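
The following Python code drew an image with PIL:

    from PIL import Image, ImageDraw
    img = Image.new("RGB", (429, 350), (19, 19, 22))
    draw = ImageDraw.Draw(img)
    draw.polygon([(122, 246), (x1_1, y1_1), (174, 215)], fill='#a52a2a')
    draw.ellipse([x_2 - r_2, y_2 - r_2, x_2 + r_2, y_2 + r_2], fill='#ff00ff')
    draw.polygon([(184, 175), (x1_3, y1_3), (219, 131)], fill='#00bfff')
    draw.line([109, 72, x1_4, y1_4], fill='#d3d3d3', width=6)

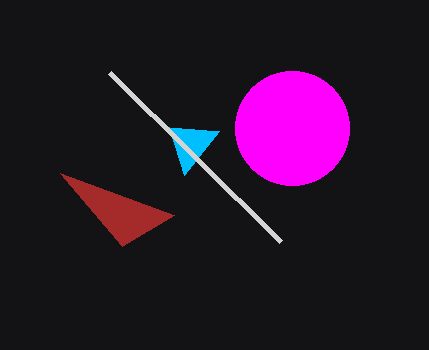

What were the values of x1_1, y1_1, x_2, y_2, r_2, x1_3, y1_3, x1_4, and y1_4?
x1_1 = 60; y1_1 = 173; x_2 = 292; y_2 = 128; r_2 = 57; x1_3 = 169; y1_3 = 127; x1_4 = 280; y1_4 = 241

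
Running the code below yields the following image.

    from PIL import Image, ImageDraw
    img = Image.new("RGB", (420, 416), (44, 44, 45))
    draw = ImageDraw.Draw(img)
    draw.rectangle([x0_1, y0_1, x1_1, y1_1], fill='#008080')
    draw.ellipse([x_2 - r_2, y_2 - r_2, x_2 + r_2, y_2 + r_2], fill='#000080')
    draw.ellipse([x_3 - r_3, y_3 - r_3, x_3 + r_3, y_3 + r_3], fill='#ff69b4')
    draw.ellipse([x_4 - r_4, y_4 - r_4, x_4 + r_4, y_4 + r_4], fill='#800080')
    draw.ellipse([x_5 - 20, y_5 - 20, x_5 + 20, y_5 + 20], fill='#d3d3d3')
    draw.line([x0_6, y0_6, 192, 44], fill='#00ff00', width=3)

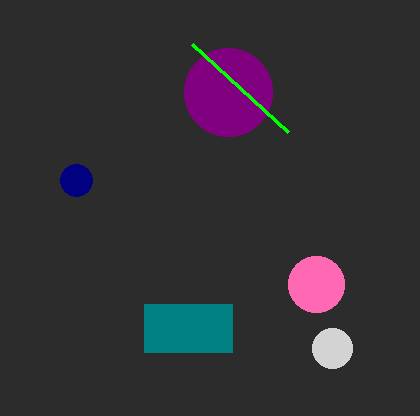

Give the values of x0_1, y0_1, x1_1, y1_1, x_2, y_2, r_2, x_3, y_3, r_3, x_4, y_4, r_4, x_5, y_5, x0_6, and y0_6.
x0_1 = 144; y0_1 = 304; x1_1 = 232; y1_1 = 352; x_2 = 76; y_2 = 180; r_2 = 16; x_3 = 316; y_3 = 284; r_3 = 28; x_4 = 228; y_4 = 92; r_4 = 44; x_5 = 332; y_5 = 348; x0_6 = 288; y0_6 = 132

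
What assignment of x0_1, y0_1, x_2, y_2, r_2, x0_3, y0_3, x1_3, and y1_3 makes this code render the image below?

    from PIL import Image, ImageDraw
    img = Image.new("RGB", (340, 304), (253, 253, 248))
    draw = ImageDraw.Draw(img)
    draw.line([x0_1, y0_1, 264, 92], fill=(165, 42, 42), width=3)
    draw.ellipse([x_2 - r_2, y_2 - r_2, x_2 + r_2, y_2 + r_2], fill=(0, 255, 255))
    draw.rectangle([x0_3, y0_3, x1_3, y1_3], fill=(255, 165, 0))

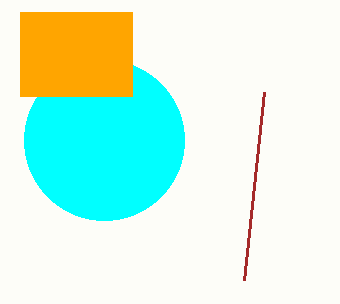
x0_1 = 244
y0_1 = 280
x_2 = 104
y_2 = 140
r_2 = 80
x0_3 = 20
y0_3 = 12
x1_3 = 132
y1_3 = 96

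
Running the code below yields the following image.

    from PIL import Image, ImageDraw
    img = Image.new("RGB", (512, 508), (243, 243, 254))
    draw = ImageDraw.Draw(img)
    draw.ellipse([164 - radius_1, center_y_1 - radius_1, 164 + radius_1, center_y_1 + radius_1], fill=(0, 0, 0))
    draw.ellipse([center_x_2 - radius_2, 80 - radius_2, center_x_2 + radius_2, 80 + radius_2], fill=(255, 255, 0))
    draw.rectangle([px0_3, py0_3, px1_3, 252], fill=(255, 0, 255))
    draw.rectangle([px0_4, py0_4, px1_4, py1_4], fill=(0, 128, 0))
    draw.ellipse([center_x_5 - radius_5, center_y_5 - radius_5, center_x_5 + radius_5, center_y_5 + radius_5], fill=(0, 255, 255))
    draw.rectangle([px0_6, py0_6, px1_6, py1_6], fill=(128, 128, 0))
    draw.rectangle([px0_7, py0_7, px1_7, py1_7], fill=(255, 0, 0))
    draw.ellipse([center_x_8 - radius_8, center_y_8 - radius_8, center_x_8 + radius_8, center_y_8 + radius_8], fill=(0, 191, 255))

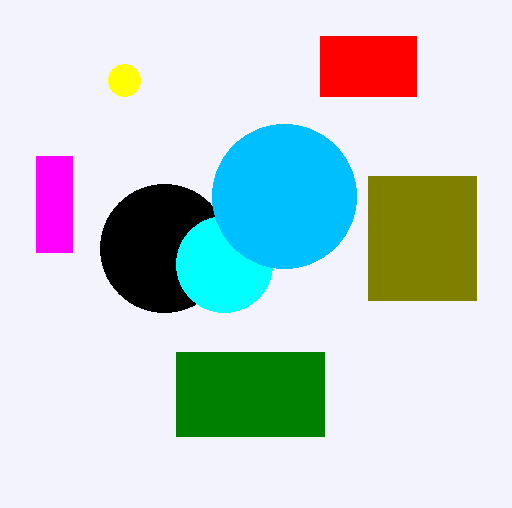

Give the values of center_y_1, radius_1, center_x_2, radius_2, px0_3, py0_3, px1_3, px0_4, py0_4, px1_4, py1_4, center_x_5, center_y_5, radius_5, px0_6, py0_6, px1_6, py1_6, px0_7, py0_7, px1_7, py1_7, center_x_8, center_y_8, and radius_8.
center_y_1 = 248, radius_1 = 64, center_x_2 = 124, radius_2 = 16, px0_3 = 36, py0_3 = 156, px1_3 = 72, px0_4 = 176, py0_4 = 352, px1_4 = 324, py1_4 = 436, center_x_5 = 224, center_y_5 = 264, radius_5 = 48, px0_6 = 368, py0_6 = 176, px1_6 = 476, py1_6 = 300, px0_7 = 320, py0_7 = 36, px1_7 = 416, py1_7 = 96, center_x_8 = 284, center_y_8 = 196, radius_8 = 72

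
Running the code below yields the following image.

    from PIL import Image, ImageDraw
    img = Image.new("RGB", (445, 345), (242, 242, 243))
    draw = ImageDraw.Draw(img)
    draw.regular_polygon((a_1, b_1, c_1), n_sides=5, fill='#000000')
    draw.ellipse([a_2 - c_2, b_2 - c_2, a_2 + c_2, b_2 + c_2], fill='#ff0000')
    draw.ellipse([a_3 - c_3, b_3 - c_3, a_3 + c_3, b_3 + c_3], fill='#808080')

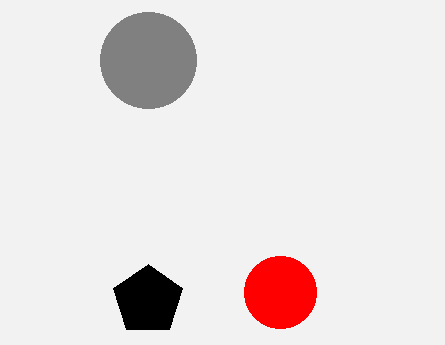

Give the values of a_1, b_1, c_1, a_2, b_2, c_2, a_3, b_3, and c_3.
a_1 = 148; b_1 = 300; c_1 = 36; a_2 = 280; b_2 = 292; c_2 = 36; a_3 = 148; b_3 = 60; c_3 = 48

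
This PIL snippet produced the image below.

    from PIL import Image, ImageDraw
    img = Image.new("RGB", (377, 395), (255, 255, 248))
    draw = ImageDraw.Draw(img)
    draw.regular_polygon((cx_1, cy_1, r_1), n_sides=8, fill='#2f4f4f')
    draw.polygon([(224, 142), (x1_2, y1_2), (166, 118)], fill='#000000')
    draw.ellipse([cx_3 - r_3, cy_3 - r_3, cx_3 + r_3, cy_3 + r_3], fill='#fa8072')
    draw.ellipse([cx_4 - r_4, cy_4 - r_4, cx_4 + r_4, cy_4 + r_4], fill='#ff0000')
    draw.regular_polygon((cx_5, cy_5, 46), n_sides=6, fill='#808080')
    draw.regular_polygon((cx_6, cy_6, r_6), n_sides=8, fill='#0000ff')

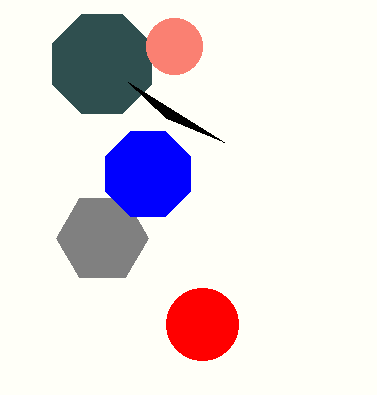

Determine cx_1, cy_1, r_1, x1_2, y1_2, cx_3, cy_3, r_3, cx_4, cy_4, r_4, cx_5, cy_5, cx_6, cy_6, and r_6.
cx_1 = 102; cy_1 = 64; r_1 = 54; x1_2 = 128; y1_2 = 82; cx_3 = 174; cy_3 = 46; r_3 = 28; cx_4 = 202; cy_4 = 324; r_4 = 36; cx_5 = 102; cy_5 = 238; cx_6 = 148; cy_6 = 174; r_6 = 46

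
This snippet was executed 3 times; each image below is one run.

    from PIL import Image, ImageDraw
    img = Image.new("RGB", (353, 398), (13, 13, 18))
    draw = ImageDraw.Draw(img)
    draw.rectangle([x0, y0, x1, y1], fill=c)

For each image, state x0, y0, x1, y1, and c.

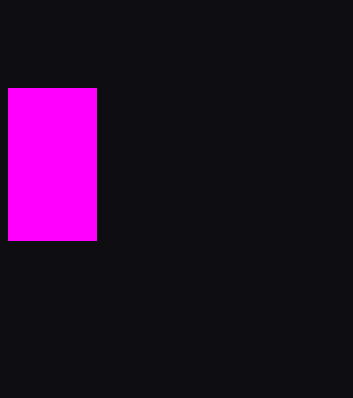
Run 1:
x0 = 8; y0 = 88; x1 = 96; y1 = 240; c = 'magenta'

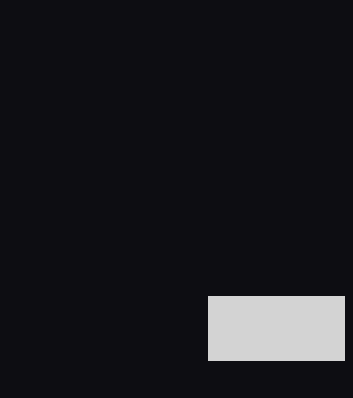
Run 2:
x0 = 208, y0 = 296, x1 = 344, y1 = 360, c = 'lightgray'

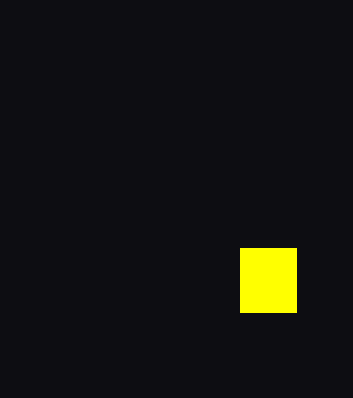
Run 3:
x0 = 240; y0 = 248; x1 = 296; y1 = 312; c = 'yellow'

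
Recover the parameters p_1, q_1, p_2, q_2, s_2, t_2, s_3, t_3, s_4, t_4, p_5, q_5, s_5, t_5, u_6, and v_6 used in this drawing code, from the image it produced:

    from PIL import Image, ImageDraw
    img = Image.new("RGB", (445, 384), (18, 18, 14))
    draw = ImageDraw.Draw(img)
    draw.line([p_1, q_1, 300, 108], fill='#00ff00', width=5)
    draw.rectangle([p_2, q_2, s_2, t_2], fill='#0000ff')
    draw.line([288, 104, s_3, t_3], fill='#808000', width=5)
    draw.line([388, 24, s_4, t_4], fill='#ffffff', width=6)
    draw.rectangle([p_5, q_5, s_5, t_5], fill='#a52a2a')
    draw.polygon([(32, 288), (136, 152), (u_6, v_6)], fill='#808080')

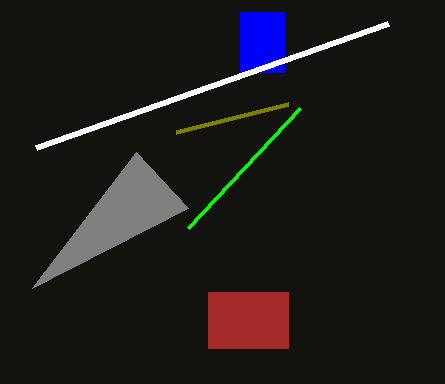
p_1 = 188, q_1 = 228, p_2 = 240, q_2 = 12, s_2 = 284, t_2 = 72, s_3 = 176, t_3 = 132, s_4 = 36, t_4 = 148, p_5 = 208, q_5 = 292, s_5 = 288, t_5 = 348, u_6 = 188, v_6 = 208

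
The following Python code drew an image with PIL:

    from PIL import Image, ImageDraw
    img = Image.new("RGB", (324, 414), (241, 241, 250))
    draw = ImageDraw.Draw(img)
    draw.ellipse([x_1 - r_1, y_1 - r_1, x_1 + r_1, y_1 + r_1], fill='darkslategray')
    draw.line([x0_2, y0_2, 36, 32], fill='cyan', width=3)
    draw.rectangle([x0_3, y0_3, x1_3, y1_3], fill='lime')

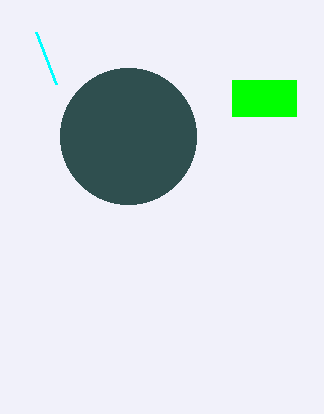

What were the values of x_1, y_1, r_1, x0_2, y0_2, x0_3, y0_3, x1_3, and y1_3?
x_1 = 128, y_1 = 136, r_1 = 68, x0_2 = 56, y0_2 = 84, x0_3 = 232, y0_3 = 80, x1_3 = 296, y1_3 = 116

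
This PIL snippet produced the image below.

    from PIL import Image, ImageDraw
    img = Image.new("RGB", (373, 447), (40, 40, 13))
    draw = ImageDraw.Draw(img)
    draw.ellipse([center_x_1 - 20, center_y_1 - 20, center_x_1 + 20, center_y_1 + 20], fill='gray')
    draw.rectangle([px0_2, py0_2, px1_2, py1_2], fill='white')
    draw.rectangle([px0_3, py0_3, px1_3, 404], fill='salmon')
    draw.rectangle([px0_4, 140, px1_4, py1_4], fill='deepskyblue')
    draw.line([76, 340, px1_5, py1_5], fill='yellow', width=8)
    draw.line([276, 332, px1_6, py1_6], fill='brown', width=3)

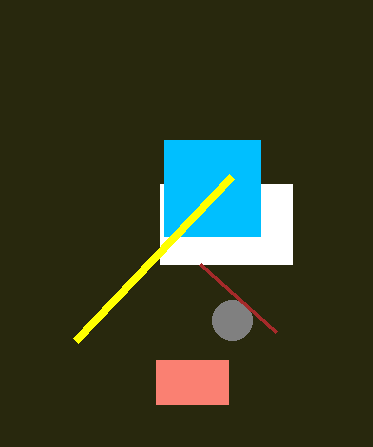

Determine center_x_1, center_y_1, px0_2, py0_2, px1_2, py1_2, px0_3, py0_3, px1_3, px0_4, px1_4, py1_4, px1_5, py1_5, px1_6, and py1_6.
center_x_1 = 232; center_y_1 = 320; px0_2 = 160; py0_2 = 184; px1_2 = 292; py1_2 = 264; px0_3 = 156; py0_3 = 360; px1_3 = 228; px0_4 = 164; px1_4 = 260; py1_4 = 236; px1_5 = 232; py1_5 = 176; px1_6 = 200; py1_6 = 264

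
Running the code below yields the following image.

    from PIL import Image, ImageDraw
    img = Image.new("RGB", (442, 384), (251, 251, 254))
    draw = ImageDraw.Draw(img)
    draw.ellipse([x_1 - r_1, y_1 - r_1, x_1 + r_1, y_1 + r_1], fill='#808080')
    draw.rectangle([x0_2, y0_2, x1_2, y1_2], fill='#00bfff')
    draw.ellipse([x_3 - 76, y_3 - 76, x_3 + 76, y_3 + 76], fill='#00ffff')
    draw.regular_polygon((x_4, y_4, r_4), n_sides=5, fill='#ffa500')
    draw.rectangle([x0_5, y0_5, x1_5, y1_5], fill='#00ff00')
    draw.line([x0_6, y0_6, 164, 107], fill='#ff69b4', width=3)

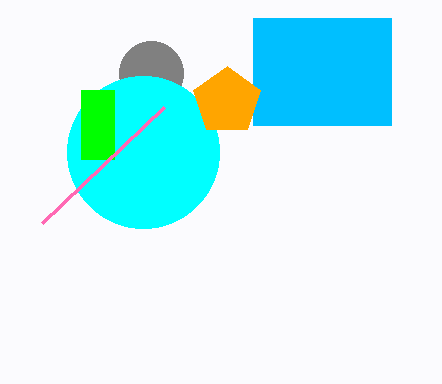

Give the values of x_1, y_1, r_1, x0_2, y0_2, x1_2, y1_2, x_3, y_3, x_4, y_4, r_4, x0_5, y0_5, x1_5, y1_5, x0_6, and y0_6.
x_1 = 151, y_1 = 73, r_1 = 32, x0_2 = 253, y0_2 = 18, x1_2 = 391, y1_2 = 125, x_3 = 143, y_3 = 152, x_4 = 227, y_4 = 101, r_4 = 35, x0_5 = 81, y0_5 = 90, x1_5 = 114, y1_5 = 159, x0_6 = 42, y0_6 = 223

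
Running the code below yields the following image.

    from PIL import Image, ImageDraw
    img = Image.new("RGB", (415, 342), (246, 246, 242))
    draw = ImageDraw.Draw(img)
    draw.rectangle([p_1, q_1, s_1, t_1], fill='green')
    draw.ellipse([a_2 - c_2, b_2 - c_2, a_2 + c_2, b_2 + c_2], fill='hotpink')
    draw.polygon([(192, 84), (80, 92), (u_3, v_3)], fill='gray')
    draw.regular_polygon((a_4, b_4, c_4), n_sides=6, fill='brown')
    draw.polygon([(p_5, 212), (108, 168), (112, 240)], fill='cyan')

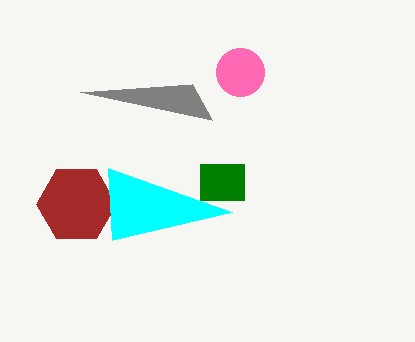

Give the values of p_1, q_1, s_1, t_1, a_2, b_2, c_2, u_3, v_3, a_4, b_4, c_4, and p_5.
p_1 = 200; q_1 = 164; s_1 = 244; t_1 = 200; a_2 = 240; b_2 = 72; c_2 = 24; u_3 = 212; v_3 = 120; a_4 = 76; b_4 = 204; c_4 = 40; p_5 = 232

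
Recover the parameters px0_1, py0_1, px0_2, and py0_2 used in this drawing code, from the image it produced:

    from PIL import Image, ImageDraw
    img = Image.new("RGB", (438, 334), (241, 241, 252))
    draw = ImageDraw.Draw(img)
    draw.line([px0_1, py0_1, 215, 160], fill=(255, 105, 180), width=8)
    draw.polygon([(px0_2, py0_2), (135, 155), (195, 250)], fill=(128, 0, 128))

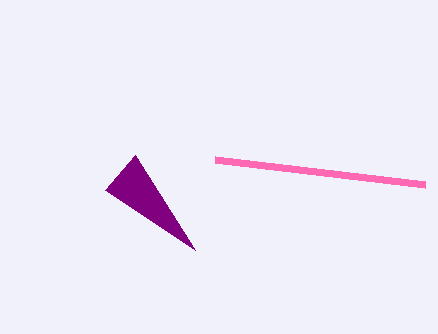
px0_1 = 425; py0_1 = 185; px0_2 = 105; py0_2 = 190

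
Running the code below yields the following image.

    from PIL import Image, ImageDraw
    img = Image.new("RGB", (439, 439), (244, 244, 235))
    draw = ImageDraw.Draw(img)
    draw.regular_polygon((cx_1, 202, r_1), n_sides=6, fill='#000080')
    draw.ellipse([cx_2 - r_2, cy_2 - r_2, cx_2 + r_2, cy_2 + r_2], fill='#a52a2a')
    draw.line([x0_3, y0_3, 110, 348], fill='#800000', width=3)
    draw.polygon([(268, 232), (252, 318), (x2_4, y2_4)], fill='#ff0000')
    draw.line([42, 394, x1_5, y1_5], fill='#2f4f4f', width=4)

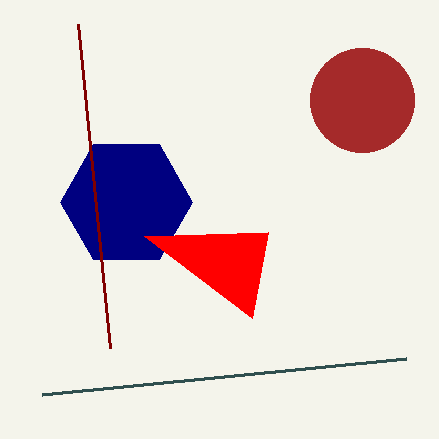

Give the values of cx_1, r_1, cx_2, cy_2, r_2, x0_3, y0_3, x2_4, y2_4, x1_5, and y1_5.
cx_1 = 126
r_1 = 66
cx_2 = 362
cy_2 = 100
r_2 = 52
x0_3 = 78
y0_3 = 24
x2_4 = 144
y2_4 = 236
x1_5 = 406
y1_5 = 358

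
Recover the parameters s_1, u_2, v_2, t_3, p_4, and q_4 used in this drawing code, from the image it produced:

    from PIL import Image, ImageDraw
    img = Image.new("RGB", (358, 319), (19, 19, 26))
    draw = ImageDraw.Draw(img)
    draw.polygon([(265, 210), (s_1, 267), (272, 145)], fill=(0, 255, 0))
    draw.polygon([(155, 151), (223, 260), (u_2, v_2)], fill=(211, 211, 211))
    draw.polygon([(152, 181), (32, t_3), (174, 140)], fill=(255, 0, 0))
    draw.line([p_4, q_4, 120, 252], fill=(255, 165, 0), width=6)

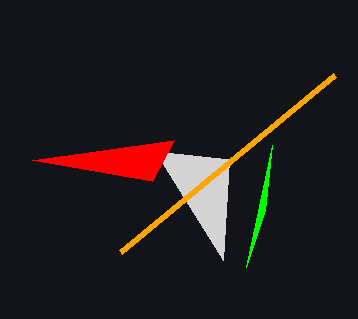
s_1 = 246
u_2 = 229
v_2 = 159
t_3 = 160
p_4 = 334
q_4 = 75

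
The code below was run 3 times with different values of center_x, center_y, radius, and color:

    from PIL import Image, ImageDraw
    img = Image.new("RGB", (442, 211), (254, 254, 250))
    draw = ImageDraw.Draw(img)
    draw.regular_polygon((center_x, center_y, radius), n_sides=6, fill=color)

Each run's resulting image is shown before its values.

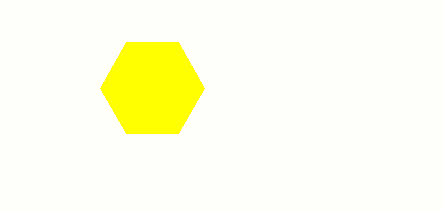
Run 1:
center_x = 152, center_y = 88, radius = 52, color = 'yellow'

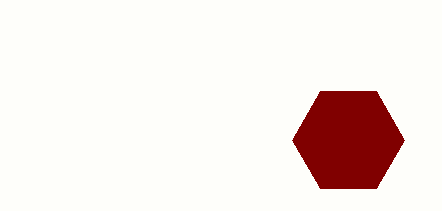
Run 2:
center_x = 348
center_y = 140
radius = 56
color = 'maroon'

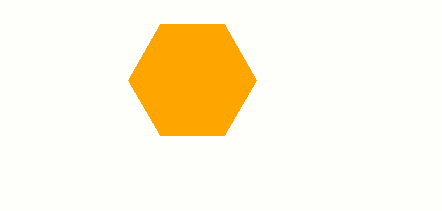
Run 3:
center_x = 192; center_y = 80; radius = 64; color = 'orange'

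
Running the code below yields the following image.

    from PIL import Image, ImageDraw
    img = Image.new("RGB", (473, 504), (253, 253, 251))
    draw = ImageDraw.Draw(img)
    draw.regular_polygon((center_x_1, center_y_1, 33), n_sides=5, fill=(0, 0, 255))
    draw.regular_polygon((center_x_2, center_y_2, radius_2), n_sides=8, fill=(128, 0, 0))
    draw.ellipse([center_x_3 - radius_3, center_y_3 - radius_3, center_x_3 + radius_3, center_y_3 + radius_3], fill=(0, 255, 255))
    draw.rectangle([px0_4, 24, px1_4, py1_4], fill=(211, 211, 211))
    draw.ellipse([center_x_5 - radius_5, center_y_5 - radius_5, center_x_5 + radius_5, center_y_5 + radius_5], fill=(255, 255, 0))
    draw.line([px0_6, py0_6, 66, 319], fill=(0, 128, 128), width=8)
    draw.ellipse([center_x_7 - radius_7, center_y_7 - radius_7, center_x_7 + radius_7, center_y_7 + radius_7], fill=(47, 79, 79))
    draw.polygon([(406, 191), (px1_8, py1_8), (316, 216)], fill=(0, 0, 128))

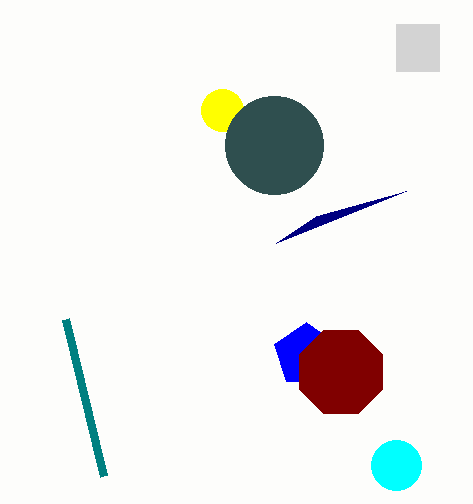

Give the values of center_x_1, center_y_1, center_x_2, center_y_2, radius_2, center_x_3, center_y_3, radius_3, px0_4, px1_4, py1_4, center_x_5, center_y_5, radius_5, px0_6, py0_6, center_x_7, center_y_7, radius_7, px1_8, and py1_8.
center_x_1 = 306; center_y_1 = 355; center_x_2 = 341; center_y_2 = 372; radius_2 = 45; center_x_3 = 396; center_y_3 = 465; radius_3 = 25; px0_4 = 396; px1_4 = 439; py1_4 = 71; center_x_5 = 222; center_y_5 = 110; radius_5 = 21; px0_6 = 104; py0_6 = 476; center_x_7 = 274; center_y_7 = 145; radius_7 = 49; px1_8 = 276; py1_8 = 243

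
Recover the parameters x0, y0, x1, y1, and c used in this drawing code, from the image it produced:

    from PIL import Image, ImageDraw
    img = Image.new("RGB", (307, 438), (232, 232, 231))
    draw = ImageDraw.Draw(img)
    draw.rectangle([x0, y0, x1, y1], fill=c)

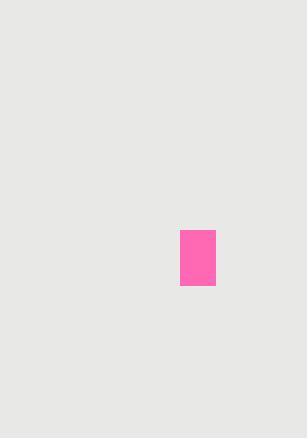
x0 = 180; y0 = 230; x1 = 215; y1 = 285; c = 'hotpink'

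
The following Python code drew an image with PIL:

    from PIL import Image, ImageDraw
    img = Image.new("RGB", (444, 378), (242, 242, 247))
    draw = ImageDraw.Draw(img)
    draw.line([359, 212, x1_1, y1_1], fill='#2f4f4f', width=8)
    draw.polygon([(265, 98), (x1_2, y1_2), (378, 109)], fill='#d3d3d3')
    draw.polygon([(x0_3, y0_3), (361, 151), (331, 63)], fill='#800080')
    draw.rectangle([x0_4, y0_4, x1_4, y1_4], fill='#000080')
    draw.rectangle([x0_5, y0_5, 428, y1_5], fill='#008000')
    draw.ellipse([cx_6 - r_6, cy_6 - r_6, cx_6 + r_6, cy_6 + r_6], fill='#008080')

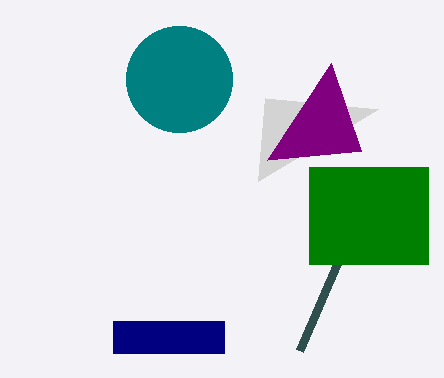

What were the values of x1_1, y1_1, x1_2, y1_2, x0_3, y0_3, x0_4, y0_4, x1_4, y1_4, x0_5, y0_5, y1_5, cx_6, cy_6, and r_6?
x1_1 = 299, y1_1 = 351, x1_2 = 258, y1_2 = 181, x0_3 = 267, y0_3 = 160, x0_4 = 113, y0_4 = 321, x1_4 = 224, y1_4 = 353, x0_5 = 309, y0_5 = 167, y1_5 = 264, cx_6 = 179, cy_6 = 79, r_6 = 53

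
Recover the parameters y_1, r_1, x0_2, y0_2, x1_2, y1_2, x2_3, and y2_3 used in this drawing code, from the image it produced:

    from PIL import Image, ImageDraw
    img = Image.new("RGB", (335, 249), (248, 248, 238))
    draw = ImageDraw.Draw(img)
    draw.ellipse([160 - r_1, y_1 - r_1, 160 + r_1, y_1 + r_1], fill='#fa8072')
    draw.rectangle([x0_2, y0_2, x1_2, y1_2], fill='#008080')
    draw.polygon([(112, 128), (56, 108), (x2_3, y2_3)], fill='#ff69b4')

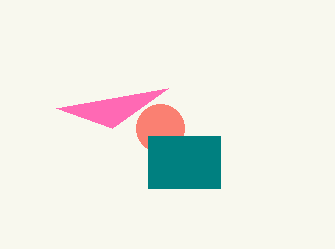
y_1 = 128; r_1 = 24; x0_2 = 148; y0_2 = 136; x1_2 = 220; y1_2 = 188; x2_3 = 168; y2_3 = 88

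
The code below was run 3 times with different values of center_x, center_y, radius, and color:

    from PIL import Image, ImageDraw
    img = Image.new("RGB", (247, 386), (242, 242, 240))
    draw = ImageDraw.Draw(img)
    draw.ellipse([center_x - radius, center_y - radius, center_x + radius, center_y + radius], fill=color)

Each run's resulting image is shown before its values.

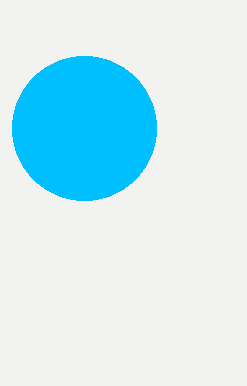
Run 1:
center_x = 84
center_y = 128
radius = 72
color = 'deepskyblue'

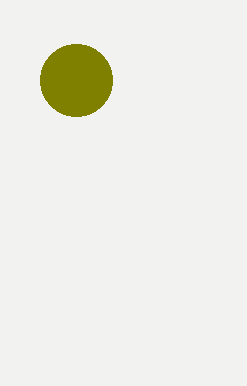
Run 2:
center_x = 76, center_y = 80, radius = 36, color = 'olive'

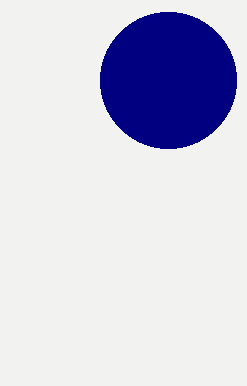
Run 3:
center_x = 168; center_y = 80; radius = 68; color = 'navy'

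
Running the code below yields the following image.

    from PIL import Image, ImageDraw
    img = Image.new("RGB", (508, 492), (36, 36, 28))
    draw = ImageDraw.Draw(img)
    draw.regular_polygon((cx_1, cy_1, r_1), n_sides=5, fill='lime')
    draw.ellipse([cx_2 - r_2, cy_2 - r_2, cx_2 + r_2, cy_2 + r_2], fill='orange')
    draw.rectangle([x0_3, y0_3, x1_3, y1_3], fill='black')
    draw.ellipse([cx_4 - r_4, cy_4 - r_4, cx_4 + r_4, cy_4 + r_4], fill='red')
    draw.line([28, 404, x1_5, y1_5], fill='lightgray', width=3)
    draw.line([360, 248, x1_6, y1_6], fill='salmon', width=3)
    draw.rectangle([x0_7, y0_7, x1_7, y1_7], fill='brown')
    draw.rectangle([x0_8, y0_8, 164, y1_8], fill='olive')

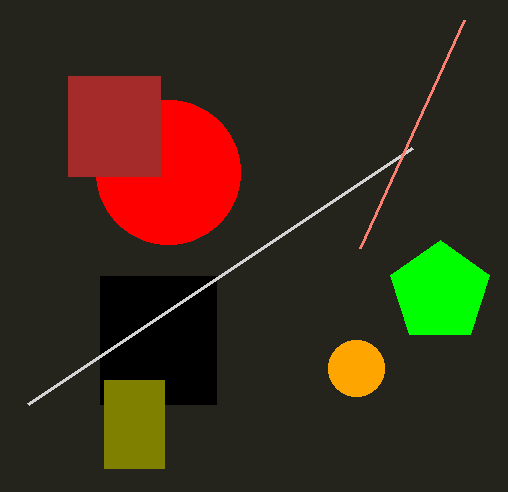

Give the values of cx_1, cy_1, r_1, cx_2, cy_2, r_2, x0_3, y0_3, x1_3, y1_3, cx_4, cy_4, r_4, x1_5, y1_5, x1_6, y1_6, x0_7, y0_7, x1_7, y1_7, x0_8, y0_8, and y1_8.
cx_1 = 440
cy_1 = 292
r_1 = 52
cx_2 = 356
cy_2 = 368
r_2 = 28
x0_3 = 100
y0_3 = 276
x1_3 = 216
y1_3 = 404
cx_4 = 168
cy_4 = 172
r_4 = 72
x1_5 = 412
y1_5 = 148
x1_6 = 464
y1_6 = 20
x0_7 = 68
y0_7 = 76
x1_7 = 160
y1_7 = 176
x0_8 = 104
y0_8 = 380
y1_8 = 468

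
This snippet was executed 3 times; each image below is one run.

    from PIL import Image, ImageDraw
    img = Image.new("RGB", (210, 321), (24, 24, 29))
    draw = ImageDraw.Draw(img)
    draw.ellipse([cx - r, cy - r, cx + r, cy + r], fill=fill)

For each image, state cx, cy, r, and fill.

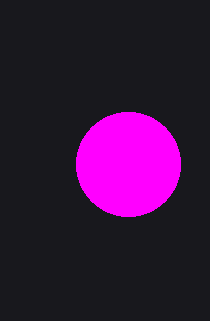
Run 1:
cx = 128, cy = 164, r = 52, fill = 'magenta'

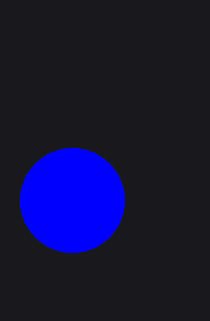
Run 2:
cx = 72, cy = 200, r = 52, fill = 'blue'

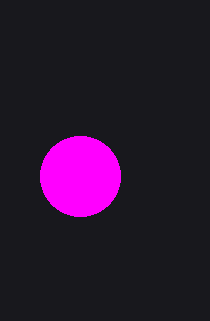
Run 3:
cx = 80; cy = 176; r = 40; fill = 'magenta'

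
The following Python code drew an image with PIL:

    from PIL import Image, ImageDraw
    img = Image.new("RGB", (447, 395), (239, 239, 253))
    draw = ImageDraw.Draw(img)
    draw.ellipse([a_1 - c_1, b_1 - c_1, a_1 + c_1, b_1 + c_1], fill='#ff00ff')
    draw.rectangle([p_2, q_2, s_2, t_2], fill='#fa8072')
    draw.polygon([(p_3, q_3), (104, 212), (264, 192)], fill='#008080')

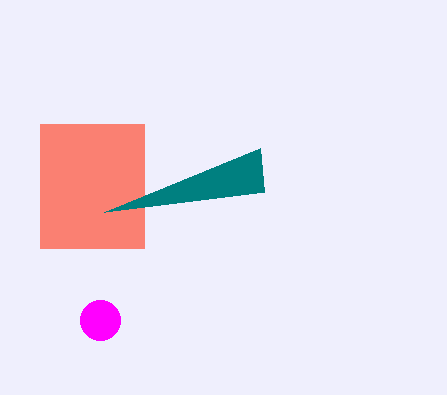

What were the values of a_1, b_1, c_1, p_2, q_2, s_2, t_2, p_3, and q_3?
a_1 = 100; b_1 = 320; c_1 = 20; p_2 = 40; q_2 = 124; s_2 = 144; t_2 = 248; p_3 = 260; q_3 = 148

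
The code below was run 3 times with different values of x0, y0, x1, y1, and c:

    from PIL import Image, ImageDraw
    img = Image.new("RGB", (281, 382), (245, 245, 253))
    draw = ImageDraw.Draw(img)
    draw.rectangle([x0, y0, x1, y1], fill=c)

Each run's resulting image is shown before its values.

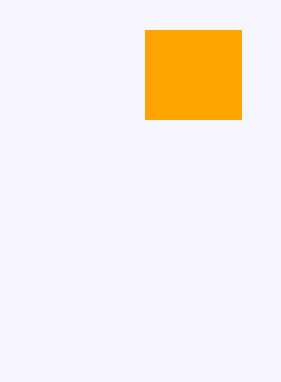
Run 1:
x0 = 145
y0 = 30
x1 = 241
y1 = 119
c = 'orange'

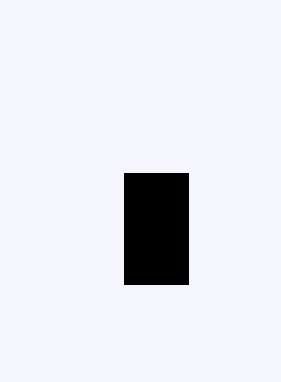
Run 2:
x0 = 124, y0 = 173, x1 = 188, y1 = 284, c = 'black'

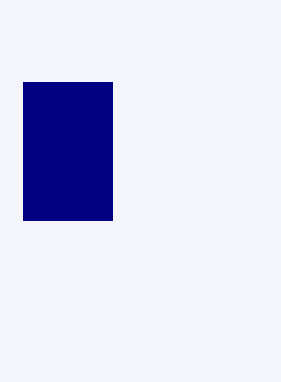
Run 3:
x0 = 23
y0 = 82
x1 = 112
y1 = 220
c = 'navy'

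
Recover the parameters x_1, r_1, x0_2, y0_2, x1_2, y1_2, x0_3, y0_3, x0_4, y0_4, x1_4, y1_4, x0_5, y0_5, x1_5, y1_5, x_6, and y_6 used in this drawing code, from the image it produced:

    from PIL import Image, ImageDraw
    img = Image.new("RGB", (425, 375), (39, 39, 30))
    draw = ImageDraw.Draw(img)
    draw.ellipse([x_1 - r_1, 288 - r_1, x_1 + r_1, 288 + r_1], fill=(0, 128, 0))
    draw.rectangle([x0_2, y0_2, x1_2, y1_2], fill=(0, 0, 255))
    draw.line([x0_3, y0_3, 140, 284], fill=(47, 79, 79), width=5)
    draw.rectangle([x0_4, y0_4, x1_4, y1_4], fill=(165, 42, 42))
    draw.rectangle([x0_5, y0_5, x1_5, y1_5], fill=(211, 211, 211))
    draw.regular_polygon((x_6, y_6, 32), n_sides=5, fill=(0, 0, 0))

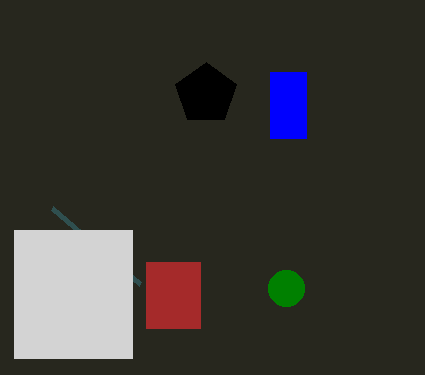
x_1 = 286
r_1 = 18
x0_2 = 270
y0_2 = 72
x1_2 = 306
y1_2 = 138
x0_3 = 52
y0_3 = 208
x0_4 = 146
y0_4 = 262
x1_4 = 200
y1_4 = 328
x0_5 = 14
y0_5 = 230
x1_5 = 132
y1_5 = 358
x_6 = 206
y_6 = 94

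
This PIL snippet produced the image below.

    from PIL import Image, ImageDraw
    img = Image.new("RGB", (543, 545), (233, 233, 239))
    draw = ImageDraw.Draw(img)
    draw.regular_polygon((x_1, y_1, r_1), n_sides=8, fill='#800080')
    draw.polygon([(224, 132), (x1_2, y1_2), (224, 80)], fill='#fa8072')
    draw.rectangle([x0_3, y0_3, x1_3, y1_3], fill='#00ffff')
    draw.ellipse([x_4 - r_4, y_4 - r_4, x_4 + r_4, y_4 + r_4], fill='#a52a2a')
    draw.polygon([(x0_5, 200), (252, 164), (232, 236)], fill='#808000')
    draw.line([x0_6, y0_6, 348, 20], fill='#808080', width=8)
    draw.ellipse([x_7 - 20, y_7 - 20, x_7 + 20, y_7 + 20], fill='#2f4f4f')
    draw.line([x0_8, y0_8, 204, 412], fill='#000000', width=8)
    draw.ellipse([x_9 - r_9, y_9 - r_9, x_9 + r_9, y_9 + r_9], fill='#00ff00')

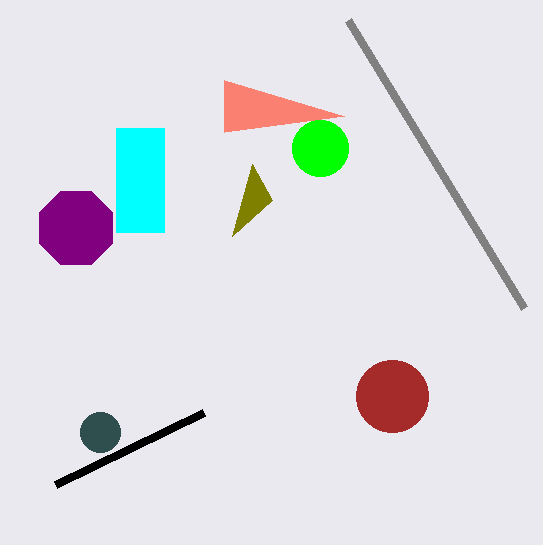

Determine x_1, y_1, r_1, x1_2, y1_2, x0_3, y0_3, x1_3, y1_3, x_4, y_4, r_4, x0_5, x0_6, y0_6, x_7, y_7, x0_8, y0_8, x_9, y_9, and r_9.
x_1 = 76; y_1 = 228; r_1 = 40; x1_2 = 344; y1_2 = 116; x0_3 = 116; y0_3 = 128; x1_3 = 164; y1_3 = 232; x_4 = 392; y_4 = 396; r_4 = 36; x0_5 = 272; x0_6 = 524; y0_6 = 308; x_7 = 100; y_7 = 432; x0_8 = 56; y0_8 = 484; x_9 = 320; y_9 = 148; r_9 = 28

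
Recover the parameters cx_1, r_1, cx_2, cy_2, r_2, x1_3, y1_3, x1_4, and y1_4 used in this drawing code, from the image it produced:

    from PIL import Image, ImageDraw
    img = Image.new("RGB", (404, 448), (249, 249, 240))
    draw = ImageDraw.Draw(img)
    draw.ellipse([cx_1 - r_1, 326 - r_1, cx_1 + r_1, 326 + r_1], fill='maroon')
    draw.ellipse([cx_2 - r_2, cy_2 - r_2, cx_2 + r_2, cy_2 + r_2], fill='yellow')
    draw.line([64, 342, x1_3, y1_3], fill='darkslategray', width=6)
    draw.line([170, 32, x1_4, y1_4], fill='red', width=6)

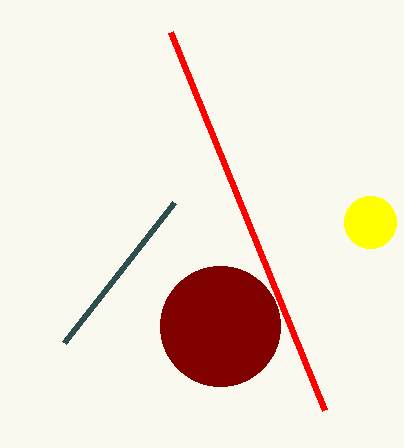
cx_1 = 220, r_1 = 60, cx_2 = 370, cy_2 = 222, r_2 = 26, x1_3 = 174, y1_3 = 202, x1_4 = 324, y1_4 = 410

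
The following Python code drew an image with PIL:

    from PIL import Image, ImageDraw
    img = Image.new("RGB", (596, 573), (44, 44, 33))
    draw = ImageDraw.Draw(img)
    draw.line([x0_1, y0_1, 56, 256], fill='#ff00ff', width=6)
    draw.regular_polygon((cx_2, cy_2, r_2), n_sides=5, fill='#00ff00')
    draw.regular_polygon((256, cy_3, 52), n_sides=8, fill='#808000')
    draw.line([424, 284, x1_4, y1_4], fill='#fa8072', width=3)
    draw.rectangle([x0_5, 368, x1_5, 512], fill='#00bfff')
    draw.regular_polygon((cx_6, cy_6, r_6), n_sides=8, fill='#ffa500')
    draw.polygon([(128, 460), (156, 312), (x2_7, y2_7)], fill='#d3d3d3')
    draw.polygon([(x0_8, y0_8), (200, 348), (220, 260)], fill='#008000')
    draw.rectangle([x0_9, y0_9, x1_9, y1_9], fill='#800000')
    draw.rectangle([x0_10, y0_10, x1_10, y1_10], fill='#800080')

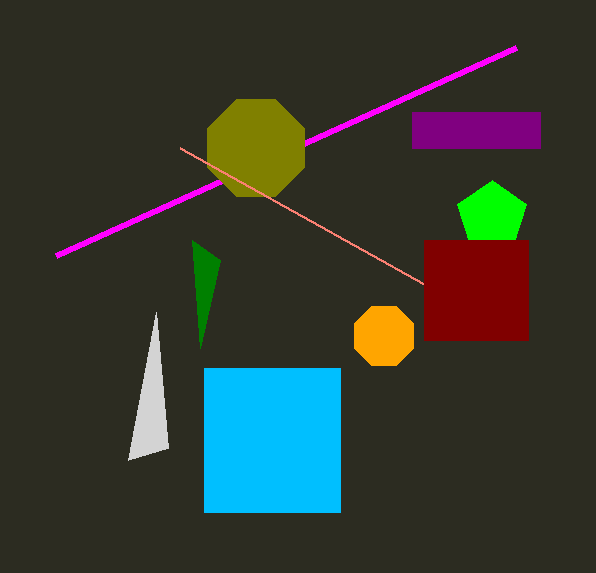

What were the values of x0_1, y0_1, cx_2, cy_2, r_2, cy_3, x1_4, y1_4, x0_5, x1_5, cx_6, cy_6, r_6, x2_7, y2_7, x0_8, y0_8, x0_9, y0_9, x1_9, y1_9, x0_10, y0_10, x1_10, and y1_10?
x0_1 = 516; y0_1 = 48; cx_2 = 492; cy_2 = 216; r_2 = 36; cy_3 = 148; x1_4 = 180; y1_4 = 148; x0_5 = 204; x1_5 = 340; cx_6 = 384; cy_6 = 336; r_6 = 32; x2_7 = 168; y2_7 = 448; x0_8 = 192; y0_8 = 240; x0_9 = 424; y0_9 = 240; x1_9 = 528; y1_9 = 340; x0_10 = 412; y0_10 = 112; x1_10 = 540; y1_10 = 148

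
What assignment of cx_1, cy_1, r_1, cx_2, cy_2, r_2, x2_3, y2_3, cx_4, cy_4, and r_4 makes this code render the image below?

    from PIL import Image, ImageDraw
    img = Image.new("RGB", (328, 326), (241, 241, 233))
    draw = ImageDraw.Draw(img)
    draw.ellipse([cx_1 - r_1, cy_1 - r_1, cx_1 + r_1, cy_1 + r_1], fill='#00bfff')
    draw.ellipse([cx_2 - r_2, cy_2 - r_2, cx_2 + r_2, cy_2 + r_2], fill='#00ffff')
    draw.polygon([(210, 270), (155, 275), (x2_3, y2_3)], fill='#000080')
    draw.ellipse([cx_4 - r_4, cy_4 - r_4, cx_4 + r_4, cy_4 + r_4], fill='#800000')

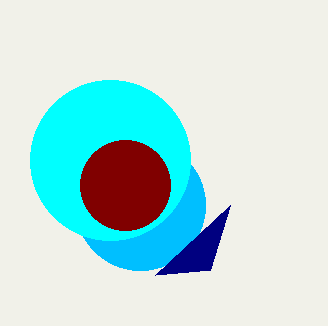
cx_1 = 140, cy_1 = 205, r_1 = 65, cx_2 = 110, cy_2 = 160, r_2 = 80, x2_3 = 230, y2_3 = 205, cx_4 = 125, cy_4 = 185, r_4 = 45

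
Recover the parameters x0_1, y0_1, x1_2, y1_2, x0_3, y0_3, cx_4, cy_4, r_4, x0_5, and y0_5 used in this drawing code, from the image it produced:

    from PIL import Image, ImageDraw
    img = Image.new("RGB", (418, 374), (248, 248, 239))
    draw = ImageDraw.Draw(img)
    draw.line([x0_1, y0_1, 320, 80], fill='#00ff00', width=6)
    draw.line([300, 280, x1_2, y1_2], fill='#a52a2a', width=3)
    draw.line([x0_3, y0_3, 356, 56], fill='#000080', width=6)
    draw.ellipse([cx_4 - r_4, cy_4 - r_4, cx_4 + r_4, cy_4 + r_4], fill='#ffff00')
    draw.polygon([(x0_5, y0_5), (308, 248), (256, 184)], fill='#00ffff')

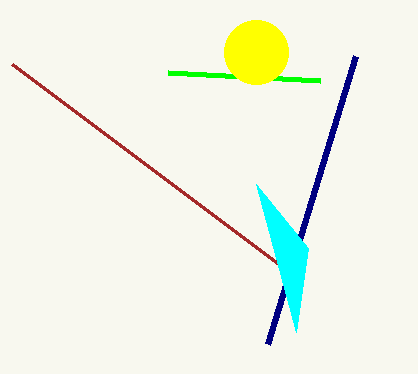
x0_1 = 168; y0_1 = 72; x1_2 = 12; y1_2 = 64; x0_3 = 268; y0_3 = 344; cx_4 = 256; cy_4 = 52; r_4 = 32; x0_5 = 296; y0_5 = 332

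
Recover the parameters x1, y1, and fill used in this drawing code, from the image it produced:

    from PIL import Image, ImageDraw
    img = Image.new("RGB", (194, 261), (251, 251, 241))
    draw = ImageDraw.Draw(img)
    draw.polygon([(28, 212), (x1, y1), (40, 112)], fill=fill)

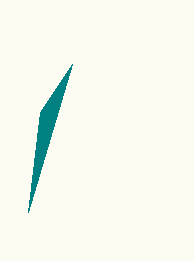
x1 = 72, y1 = 64, fill = 'teal'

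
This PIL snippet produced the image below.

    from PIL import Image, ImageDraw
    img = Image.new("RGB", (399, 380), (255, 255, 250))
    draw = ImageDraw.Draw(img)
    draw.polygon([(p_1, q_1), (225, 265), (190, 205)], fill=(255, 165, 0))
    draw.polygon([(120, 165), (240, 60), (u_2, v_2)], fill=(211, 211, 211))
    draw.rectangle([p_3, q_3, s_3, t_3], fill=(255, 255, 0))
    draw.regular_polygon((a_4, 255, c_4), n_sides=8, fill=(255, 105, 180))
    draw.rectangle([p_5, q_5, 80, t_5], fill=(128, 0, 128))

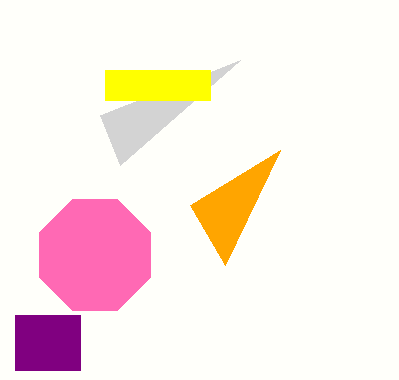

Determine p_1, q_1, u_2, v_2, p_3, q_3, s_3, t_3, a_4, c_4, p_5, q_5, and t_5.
p_1 = 280, q_1 = 150, u_2 = 100, v_2 = 115, p_3 = 105, q_3 = 70, s_3 = 210, t_3 = 100, a_4 = 95, c_4 = 60, p_5 = 15, q_5 = 315, t_5 = 370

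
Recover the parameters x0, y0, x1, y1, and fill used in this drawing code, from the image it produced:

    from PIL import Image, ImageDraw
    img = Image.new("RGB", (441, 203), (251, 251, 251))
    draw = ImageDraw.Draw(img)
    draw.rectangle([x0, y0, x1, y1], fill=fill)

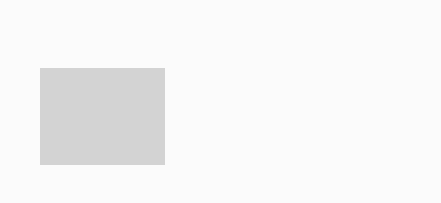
x0 = 40
y0 = 68
x1 = 164
y1 = 164
fill = 'lightgray'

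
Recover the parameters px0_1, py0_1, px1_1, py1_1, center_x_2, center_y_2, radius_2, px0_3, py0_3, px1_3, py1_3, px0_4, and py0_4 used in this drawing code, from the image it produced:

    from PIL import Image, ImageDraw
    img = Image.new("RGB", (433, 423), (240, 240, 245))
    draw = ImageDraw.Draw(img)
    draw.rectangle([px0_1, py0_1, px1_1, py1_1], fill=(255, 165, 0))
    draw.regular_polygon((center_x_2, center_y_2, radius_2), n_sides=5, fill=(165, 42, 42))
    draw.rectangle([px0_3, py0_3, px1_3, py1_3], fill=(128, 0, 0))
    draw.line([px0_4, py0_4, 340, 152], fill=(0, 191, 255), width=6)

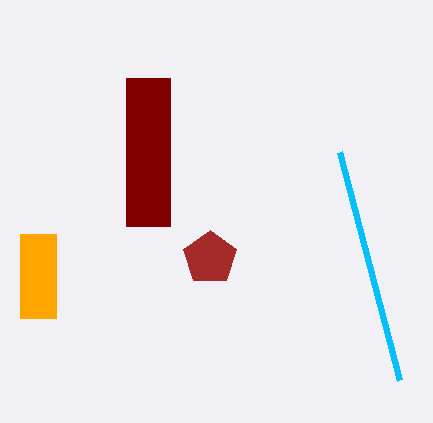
px0_1 = 20; py0_1 = 234; px1_1 = 56; py1_1 = 318; center_x_2 = 210; center_y_2 = 258; radius_2 = 28; px0_3 = 126; py0_3 = 78; px1_3 = 170; py1_3 = 226; px0_4 = 400; py0_4 = 380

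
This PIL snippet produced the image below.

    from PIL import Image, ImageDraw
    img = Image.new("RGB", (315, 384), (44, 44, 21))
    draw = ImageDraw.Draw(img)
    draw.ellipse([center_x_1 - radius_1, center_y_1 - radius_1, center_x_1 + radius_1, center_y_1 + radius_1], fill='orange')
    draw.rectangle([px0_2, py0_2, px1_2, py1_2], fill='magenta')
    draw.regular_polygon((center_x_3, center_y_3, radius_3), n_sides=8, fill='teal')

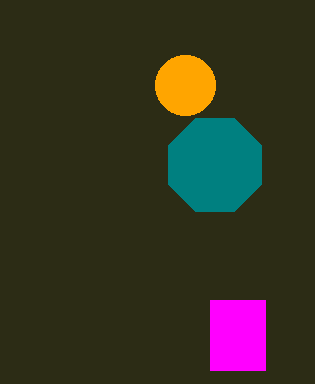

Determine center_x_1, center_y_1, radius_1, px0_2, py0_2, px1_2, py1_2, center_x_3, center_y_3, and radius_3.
center_x_1 = 185
center_y_1 = 85
radius_1 = 30
px0_2 = 210
py0_2 = 300
px1_2 = 265
py1_2 = 370
center_x_3 = 215
center_y_3 = 165
radius_3 = 50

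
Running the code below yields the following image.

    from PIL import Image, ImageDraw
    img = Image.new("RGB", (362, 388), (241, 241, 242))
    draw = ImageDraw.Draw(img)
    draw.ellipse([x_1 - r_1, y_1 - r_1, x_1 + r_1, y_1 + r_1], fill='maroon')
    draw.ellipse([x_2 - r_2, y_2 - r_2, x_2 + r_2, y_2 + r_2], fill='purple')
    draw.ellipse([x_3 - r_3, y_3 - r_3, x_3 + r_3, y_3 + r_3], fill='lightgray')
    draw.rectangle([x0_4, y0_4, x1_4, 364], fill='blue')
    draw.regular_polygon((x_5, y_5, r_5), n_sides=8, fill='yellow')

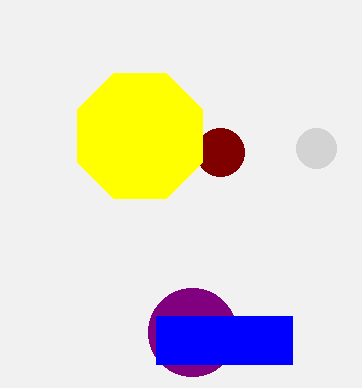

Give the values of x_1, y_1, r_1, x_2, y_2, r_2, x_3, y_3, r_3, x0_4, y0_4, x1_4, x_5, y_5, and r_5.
x_1 = 220
y_1 = 152
r_1 = 24
x_2 = 192
y_2 = 332
r_2 = 44
x_3 = 316
y_3 = 148
r_3 = 20
x0_4 = 156
y0_4 = 316
x1_4 = 292
x_5 = 140
y_5 = 136
r_5 = 68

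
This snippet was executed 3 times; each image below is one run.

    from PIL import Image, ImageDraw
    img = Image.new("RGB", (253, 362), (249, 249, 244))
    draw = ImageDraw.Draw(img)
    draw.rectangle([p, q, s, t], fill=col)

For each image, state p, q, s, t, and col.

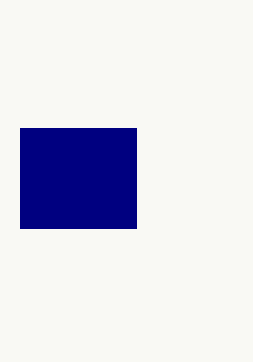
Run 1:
p = 20, q = 128, s = 136, t = 228, col = 'navy'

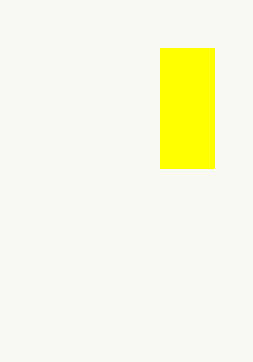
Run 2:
p = 160
q = 48
s = 214
t = 168
col = 'yellow'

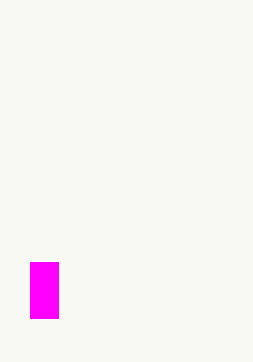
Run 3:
p = 30; q = 262; s = 58; t = 318; col = 'magenta'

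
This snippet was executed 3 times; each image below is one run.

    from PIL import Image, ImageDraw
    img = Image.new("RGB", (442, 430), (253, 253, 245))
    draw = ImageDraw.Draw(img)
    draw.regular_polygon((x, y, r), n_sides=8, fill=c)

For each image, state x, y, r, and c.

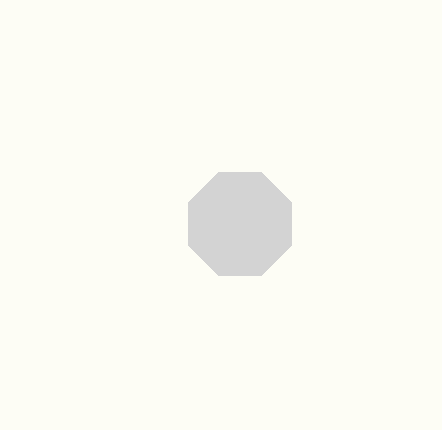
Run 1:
x = 240, y = 224, r = 56, c = 'lightgray'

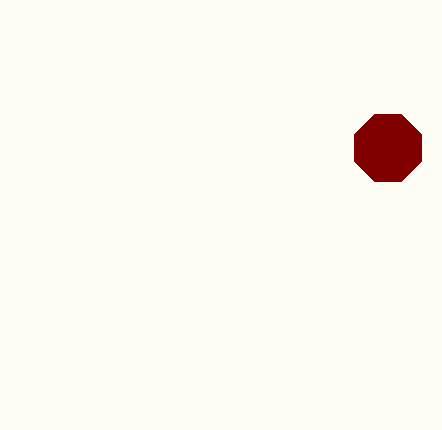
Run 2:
x = 388
y = 148
r = 36
c = 'maroon'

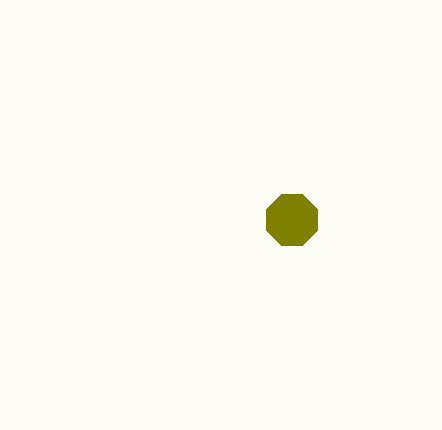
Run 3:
x = 292; y = 220; r = 28; c = 'olive'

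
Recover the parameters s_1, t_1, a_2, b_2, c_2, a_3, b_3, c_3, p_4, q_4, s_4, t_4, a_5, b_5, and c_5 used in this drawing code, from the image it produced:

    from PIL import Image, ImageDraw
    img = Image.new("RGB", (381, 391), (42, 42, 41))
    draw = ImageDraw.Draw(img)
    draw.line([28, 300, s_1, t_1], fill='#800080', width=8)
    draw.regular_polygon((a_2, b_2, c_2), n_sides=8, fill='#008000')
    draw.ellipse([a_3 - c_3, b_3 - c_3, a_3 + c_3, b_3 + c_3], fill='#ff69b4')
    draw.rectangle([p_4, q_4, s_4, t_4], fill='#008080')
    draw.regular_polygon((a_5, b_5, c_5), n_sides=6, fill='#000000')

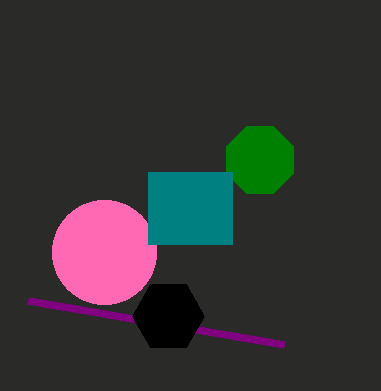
s_1 = 284
t_1 = 344
a_2 = 260
b_2 = 160
c_2 = 36
a_3 = 104
b_3 = 252
c_3 = 52
p_4 = 148
q_4 = 172
s_4 = 232
t_4 = 244
a_5 = 168
b_5 = 316
c_5 = 36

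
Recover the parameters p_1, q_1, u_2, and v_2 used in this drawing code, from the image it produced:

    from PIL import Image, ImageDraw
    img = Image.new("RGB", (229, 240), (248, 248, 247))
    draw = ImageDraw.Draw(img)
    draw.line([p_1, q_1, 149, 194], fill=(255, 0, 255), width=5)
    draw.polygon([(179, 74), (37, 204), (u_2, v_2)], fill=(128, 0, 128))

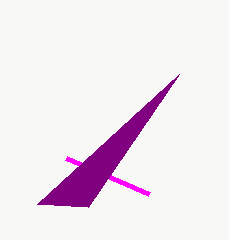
p_1 = 66, q_1 = 158, u_2 = 88, v_2 = 207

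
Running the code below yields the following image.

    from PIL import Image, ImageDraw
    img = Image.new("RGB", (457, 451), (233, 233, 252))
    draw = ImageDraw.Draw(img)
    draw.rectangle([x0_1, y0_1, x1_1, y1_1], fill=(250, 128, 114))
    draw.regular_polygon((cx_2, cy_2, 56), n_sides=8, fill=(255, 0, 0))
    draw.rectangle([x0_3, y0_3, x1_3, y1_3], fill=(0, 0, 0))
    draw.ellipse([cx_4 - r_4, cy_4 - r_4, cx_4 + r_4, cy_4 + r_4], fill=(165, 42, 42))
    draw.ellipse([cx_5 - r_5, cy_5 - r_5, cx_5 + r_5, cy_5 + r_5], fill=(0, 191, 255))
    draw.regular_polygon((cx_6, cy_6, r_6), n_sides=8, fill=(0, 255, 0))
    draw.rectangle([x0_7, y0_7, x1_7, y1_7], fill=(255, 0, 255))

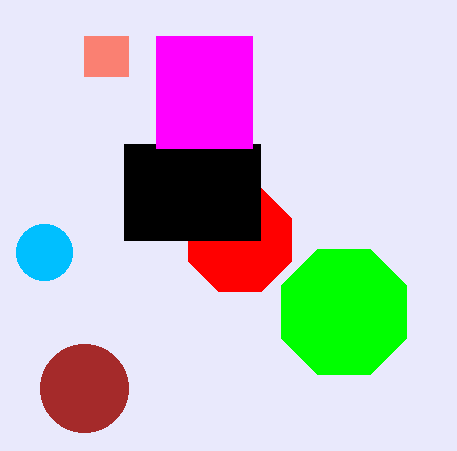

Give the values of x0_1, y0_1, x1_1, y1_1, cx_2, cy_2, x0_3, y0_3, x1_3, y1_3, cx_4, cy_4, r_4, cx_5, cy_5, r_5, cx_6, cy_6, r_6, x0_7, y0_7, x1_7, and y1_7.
x0_1 = 84; y0_1 = 36; x1_1 = 128; y1_1 = 76; cx_2 = 240; cy_2 = 240; x0_3 = 124; y0_3 = 144; x1_3 = 260; y1_3 = 240; cx_4 = 84; cy_4 = 388; r_4 = 44; cx_5 = 44; cy_5 = 252; r_5 = 28; cx_6 = 344; cy_6 = 312; r_6 = 68; x0_7 = 156; y0_7 = 36; x1_7 = 252; y1_7 = 148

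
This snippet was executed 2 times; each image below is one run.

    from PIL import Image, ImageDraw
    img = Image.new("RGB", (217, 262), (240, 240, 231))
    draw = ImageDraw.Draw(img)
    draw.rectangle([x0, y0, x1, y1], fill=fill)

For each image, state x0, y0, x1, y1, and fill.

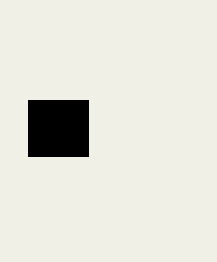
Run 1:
x0 = 28; y0 = 100; x1 = 88; y1 = 156; fill = 'black'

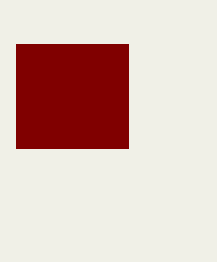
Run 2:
x0 = 16
y0 = 44
x1 = 128
y1 = 148
fill = 'maroon'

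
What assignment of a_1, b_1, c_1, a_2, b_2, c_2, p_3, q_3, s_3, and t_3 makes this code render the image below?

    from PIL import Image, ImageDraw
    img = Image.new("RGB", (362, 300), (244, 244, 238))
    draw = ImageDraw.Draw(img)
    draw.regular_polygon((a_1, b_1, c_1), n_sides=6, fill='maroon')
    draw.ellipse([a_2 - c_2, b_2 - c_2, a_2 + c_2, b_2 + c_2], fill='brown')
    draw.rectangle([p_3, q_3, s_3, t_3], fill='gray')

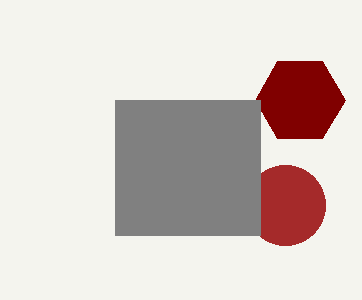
a_1 = 300; b_1 = 100; c_1 = 45; a_2 = 285; b_2 = 205; c_2 = 40; p_3 = 115; q_3 = 100; s_3 = 260; t_3 = 235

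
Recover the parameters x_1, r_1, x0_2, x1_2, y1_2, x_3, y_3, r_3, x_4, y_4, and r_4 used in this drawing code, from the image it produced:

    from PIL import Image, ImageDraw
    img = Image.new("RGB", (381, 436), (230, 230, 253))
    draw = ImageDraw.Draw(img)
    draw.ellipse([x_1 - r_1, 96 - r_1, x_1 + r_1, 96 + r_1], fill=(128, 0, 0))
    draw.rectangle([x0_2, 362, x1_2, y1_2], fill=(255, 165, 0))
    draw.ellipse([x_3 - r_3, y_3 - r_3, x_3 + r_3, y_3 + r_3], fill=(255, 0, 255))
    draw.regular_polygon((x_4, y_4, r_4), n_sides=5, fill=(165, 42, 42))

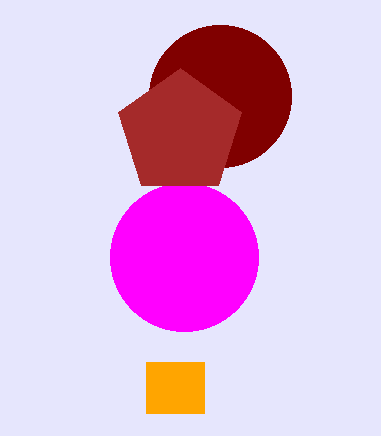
x_1 = 220, r_1 = 71, x0_2 = 146, x1_2 = 204, y1_2 = 413, x_3 = 184, y_3 = 257, r_3 = 74, x_4 = 180, y_4 = 133, r_4 = 65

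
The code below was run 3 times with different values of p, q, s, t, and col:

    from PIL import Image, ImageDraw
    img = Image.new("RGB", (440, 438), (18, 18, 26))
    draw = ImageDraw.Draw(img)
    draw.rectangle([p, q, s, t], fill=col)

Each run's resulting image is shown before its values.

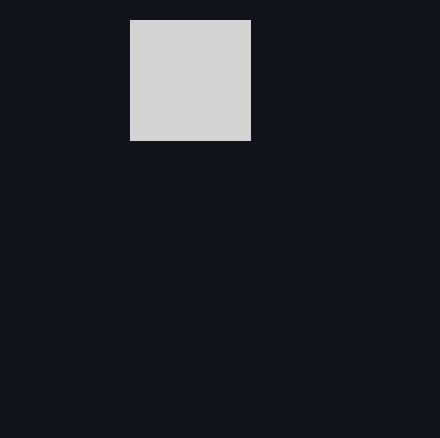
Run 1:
p = 130
q = 20
s = 250
t = 140
col = 'lightgray'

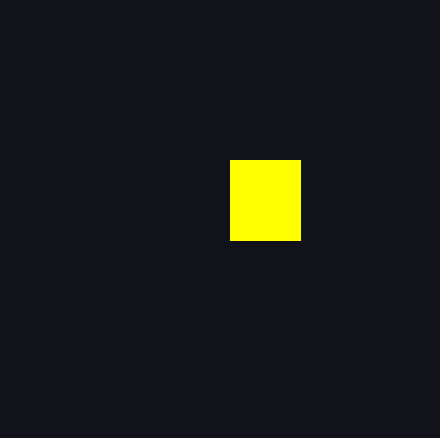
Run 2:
p = 230
q = 160
s = 300
t = 240
col = 'yellow'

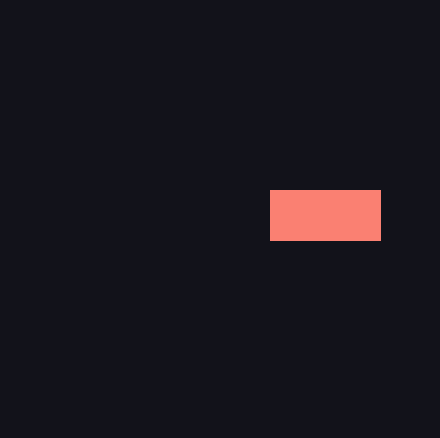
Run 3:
p = 270, q = 190, s = 380, t = 240, col = 'salmon'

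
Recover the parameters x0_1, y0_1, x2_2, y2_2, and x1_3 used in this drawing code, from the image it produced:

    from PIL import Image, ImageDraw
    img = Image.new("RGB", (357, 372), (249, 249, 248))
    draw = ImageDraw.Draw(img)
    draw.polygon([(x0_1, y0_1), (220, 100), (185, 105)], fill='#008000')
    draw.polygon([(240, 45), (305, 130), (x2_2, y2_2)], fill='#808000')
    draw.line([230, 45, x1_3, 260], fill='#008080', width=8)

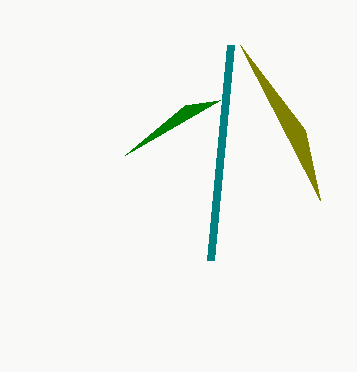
x0_1 = 125, y0_1 = 155, x2_2 = 320, y2_2 = 200, x1_3 = 210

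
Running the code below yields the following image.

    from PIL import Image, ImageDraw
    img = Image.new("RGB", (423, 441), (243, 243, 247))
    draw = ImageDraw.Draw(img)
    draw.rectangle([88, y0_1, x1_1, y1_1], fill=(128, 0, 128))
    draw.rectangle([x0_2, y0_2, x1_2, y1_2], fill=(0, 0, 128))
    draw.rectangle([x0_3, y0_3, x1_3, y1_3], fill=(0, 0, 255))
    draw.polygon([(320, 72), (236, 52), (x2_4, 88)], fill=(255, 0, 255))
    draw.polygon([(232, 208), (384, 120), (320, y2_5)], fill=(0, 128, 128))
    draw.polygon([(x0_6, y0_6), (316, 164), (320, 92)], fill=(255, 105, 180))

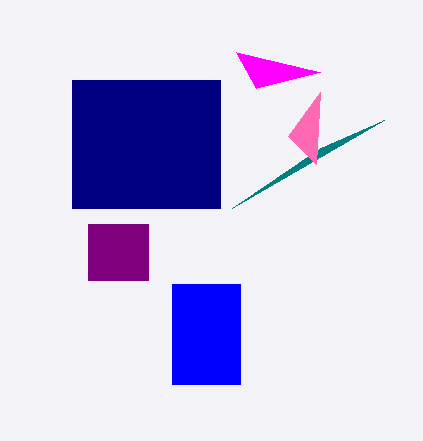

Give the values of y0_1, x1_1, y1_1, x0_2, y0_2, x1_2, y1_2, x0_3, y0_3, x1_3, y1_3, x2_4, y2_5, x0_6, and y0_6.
y0_1 = 224; x1_1 = 148; y1_1 = 280; x0_2 = 72; y0_2 = 80; x1_2 = 220; y1_2 = 208; x0_3 = 172; y0_3 = 284; x1_3 = 240; y1_3 = 384; x2_4 = 256; y2_5 = 148; x0_6 = 288; y0_6 = 136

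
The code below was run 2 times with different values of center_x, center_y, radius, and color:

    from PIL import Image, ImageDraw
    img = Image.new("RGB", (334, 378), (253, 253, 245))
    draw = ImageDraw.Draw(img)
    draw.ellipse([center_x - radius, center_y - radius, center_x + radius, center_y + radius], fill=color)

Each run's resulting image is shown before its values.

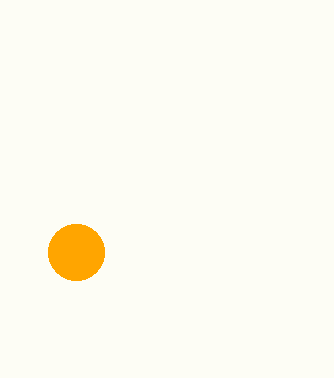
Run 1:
center_x = 76
center_y = 252
radius = 28
color = 'orange'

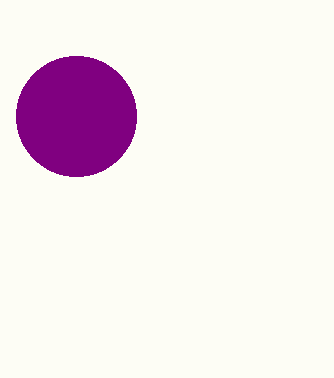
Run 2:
center_x = 76; center_y = 116; radius = 60; color = 'purple'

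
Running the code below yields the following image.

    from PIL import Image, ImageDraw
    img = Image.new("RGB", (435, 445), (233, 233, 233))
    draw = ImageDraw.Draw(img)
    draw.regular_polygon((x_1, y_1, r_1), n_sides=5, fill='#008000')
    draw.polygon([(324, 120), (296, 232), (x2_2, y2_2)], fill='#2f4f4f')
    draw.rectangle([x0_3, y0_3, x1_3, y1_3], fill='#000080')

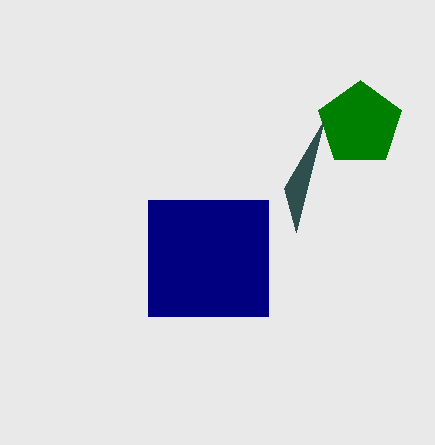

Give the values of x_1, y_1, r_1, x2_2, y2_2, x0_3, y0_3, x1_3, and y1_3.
x_1 = 360, y_1 = 124, r_1 = 44, x2_2 = 284, y2_2 = 188, x0_3 = 148, y0_3 = 200, x1_3 = 268, y1_3 = 316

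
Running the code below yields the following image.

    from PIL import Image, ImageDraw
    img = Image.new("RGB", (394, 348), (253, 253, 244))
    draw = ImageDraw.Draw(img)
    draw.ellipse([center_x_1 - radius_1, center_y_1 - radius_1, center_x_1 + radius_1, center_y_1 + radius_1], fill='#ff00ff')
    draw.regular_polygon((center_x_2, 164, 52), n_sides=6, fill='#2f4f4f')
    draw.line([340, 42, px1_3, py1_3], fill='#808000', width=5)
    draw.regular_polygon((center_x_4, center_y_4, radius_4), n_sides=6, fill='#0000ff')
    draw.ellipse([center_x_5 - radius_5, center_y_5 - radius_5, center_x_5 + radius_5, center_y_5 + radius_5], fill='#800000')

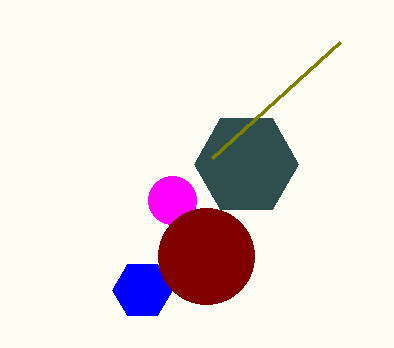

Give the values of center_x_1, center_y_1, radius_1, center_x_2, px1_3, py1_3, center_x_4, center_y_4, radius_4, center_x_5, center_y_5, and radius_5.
center_x_1 = 172
center_y_1 = 200
radius_1 = 24
center_x_2 = 246
px1_3 = 212
py1_3 = 158
center_x_4 = 142
center_y_4 = 290
radius_4 = 30
center_x_5 = 206
center_y_5 = 256
radius_5 = 48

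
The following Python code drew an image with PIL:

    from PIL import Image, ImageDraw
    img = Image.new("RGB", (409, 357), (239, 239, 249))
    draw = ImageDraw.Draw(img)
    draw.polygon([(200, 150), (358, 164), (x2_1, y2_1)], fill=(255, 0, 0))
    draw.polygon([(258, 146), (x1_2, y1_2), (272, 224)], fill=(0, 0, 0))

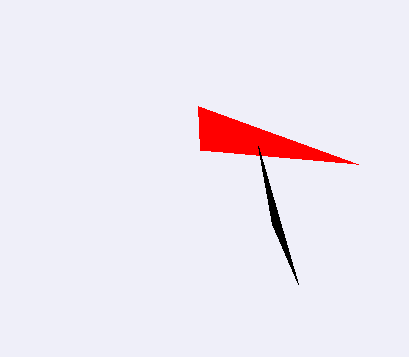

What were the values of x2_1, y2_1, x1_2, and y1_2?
x2_1 = 198
y2_1 = 106
x1_2 = 298
y1_2 = 284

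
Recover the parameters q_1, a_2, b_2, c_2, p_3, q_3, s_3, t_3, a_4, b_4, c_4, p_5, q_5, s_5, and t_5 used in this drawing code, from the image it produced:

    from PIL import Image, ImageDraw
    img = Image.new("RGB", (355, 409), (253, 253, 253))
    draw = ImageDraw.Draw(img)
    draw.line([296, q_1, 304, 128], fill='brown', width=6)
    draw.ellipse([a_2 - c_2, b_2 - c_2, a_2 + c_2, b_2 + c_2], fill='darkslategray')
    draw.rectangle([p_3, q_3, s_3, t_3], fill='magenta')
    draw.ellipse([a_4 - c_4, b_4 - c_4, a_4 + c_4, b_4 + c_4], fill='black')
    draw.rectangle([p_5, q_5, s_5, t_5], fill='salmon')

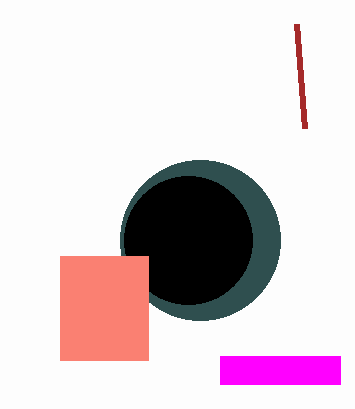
q_1 = 24
a_2 = 200
b_2 = 240
c_2 = 80
p_3 = 220
q_3 = 356
s_3 = 340
t_3 = 384
a_4 = 188
b_4 = 240
c_4 = 64
p_5 = 60
q_5 = 256
s_5 = 148
t_5 = 360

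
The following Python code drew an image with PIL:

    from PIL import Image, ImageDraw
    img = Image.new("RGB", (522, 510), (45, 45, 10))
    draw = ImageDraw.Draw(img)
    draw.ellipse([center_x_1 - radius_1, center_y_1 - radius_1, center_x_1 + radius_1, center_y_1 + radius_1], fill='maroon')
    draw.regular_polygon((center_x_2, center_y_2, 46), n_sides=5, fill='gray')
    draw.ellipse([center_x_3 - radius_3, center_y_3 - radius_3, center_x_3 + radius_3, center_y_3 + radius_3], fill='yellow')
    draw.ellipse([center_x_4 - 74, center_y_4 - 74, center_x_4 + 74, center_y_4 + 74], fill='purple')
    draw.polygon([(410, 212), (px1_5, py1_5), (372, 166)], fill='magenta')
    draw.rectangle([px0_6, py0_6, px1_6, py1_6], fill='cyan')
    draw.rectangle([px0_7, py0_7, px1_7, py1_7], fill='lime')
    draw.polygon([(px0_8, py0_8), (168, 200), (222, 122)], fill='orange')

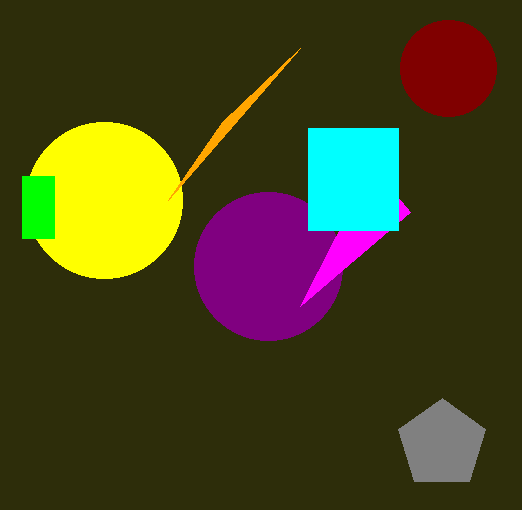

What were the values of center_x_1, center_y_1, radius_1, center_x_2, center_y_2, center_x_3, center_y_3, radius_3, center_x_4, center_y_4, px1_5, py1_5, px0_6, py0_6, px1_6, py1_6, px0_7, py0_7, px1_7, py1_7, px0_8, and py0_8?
center_x_1 = 448
center_y_1 = 68
radius_1 = 48
center_x_2 = 442
center_y_2 = 444
center_x_3 = 104
center_y_3 = 200
radius_3 = 78
center_x_4 = 268
center_y_4 = 266
px1_5 = 300
py1_5 = 306
px0_6 = 308
py0_6 = 128
px1_6 = 398
py1_6 = 230
px0_7 = 22
py0_7 = 176
px1_7 = 54
py1_7 = 238
px0_8 = 300
py0_8 = 48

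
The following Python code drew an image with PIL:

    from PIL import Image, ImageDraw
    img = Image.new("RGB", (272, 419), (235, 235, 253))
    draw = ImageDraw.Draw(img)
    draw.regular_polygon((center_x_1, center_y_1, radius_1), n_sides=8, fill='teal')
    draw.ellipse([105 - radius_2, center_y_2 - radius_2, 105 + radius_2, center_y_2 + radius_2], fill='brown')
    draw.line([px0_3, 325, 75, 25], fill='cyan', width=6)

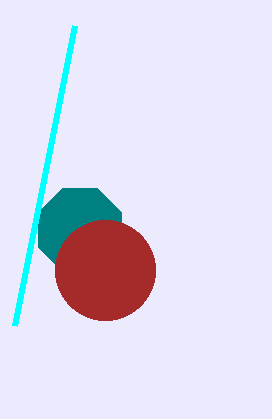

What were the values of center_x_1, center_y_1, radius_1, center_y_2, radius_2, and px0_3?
center_x_1 = 80, center_y_1 = 230, radius_1 = 45, center_y_2 = 270, radius_2 = 50, px0_3 = 15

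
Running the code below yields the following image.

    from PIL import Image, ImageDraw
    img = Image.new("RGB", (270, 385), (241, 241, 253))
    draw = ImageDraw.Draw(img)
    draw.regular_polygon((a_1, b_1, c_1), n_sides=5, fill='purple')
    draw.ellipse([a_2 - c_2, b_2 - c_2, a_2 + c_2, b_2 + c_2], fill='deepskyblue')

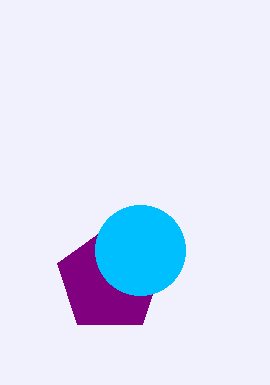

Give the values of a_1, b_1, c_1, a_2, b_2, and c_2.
a_1 = 110
b_1 = 280
c_1 = 55
a_2 = 140
b_2 = 250
c_2 = 45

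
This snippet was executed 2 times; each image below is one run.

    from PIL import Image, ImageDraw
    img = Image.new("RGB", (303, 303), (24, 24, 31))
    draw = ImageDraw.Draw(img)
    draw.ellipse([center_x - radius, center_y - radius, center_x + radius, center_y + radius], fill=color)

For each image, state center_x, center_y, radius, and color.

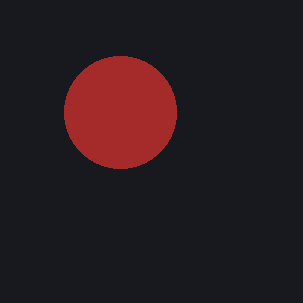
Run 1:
center_x = 120
center_y = 112
radius = 56
color = 'brown'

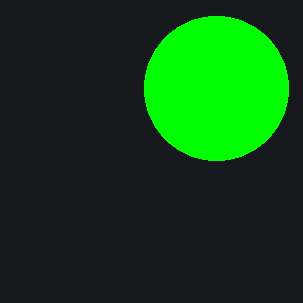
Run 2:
center_x = 216
center_y = 88
radius = 72
color = 'lime'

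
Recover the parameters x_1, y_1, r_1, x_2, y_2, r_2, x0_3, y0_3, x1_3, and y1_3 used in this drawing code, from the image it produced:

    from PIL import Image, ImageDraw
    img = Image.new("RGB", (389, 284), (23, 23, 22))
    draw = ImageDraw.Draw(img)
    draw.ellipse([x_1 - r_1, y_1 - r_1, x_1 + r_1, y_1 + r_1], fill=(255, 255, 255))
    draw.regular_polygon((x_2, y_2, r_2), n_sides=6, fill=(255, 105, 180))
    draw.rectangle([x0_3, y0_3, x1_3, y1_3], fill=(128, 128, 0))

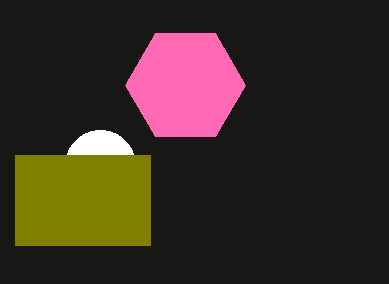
x_1 = 100
y_1 = 165
r_1 = 35
x_2 = 185
y_2 = 85
r_2 = 60
x0_3 = 15
y0_3 = 155
x1_3 = 150
y1_3 = 245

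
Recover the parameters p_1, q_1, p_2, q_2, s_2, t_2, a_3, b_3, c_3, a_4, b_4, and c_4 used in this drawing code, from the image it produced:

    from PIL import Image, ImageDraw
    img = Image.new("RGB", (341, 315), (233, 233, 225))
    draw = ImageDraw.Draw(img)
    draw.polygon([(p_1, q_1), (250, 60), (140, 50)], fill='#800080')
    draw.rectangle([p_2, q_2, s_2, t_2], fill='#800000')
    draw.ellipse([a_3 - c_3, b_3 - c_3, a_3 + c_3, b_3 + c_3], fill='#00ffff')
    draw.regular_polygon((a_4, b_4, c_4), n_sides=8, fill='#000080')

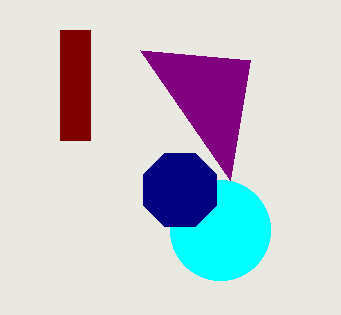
p_1 = 230; q_1 = 180; p_2 = 60; q_2 = 30; s_2 = 90; t_2 = 140; a_3 = 220; b_3 = 230; c_3 = 50; a_4 = 180; b_4 = 190; c_4 = 40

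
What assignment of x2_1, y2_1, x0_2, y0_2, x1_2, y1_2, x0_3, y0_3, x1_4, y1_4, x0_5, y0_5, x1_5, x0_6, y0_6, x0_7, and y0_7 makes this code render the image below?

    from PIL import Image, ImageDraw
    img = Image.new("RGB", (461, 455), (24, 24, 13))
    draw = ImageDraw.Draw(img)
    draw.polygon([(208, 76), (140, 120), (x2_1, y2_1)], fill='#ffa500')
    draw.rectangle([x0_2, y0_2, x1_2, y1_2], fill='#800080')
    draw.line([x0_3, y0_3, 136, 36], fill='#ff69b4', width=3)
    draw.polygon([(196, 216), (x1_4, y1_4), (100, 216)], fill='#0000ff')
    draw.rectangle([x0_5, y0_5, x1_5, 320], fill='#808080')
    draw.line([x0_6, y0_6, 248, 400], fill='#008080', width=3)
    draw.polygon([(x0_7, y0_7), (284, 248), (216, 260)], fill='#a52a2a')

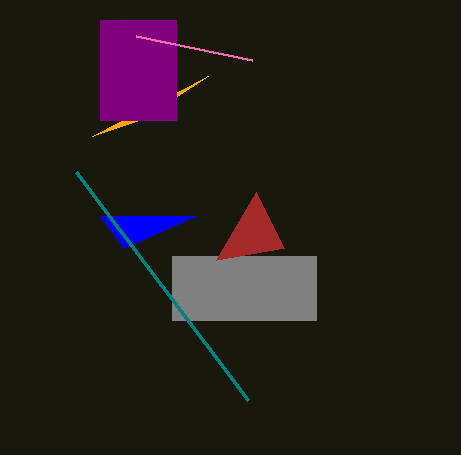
x2_1 = 92; y2_1 = 136; x0_2 = 100; y0_2 = 20; x1_2 = 176; y1_2 = 120; x0_3 = 252; y0_3 = 60; x1_4 = 124; y1_4 = 248; x0_5 = 172; y0_5 = 256; x1_5 = 316; x0_6 = 76; y0_6 = 172; x0_7 = 256; y0_7 = 192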